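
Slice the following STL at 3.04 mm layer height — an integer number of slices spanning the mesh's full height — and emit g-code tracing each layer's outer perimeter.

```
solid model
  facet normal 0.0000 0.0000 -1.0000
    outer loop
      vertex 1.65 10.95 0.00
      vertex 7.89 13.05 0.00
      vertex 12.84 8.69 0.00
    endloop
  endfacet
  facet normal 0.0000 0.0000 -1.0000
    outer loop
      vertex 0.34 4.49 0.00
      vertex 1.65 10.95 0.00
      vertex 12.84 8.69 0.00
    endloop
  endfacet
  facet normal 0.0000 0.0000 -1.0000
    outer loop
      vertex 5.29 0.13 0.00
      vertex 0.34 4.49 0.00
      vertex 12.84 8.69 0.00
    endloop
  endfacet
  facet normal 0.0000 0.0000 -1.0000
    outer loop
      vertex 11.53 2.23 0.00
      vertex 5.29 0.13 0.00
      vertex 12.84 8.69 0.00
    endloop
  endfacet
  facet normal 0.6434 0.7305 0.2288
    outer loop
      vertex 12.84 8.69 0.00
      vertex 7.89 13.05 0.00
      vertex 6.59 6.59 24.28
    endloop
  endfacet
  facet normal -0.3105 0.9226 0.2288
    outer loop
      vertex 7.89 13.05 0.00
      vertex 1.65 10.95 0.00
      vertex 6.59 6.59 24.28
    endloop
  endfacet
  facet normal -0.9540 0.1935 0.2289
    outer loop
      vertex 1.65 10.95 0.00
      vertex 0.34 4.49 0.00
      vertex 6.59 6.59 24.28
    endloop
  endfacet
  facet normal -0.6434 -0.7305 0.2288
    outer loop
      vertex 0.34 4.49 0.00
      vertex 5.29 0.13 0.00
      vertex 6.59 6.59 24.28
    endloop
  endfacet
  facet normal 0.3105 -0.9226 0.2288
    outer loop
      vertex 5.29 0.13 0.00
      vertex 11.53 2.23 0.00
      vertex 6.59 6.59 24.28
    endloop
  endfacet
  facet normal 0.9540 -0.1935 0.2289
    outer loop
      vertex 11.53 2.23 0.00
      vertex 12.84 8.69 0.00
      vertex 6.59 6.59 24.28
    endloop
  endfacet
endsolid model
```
; perimeter-only toolpath
G21 ; units = mm
G90 ; absolute positioning
G28 ; home
; layer 1
G0 Z3.04
G0 X12.06 Y8.43
G1 X7.73 Y12.24
G1 X2.27 Y10.40
G1 X1.12 Y4.75
G1 X5.45 Y0.94
G1 X10.91 Y2.77
G1 X12.06 Y8.43
; layer 2
G0 Z6.07
G0 X11.28 Y8.16
G1 X7.56 Y11.44
G1 X2.88 Y9.86
G1 X1.90 Y5.02
G1 X5.62 Y1.74
G1 X10.29 Y3.32
G1 X11.28 Y8.16
; layer 3
G0 Z9.11
G0 X10.50 Y7.90
G1 X7.40 Y10.63
G1 X3.50 Y9.31
G1 X2.68 Y5.28
G1 X5.78 Y2.55
G1 X9.68 Y3.87
G1 X10.50 Y7.90
; layer 4
G0 Z12.14
G0 X9.71 Y7.64
G1 X7.24 Y9.82
G1 X4.12 Y8.77
G1 X3.46 Y5.54
G1 X5.94 Y3.36
G1 X9.06 Y4.41
G1 X9.71 Y7.64
; layer 5
G0 Z15.18
G0 X8.93 Y7.38
G1 X7.08 Y9.01
G1 X4.74 Y8.22
G1 X4.25 Y5.80
G1 X6.10 Y4.17
G1 X8.44 Y4.96
G1 X8.93 Y7.38
; layer 6
G0 Z18.21
G0 X8.15 Y7.12
G1 X6.92 Y8.21
G1 X5.35 Y7.68
G1 X5.03 Y6.06
G1 X6.26 Y4.97
G1 X7.82 Y5.50
G1 X8.15 Y7.12
; layer 7
G0 Z21.25
G0 X7.37 Y6.85
G1 X6.75 Y7.40
G1 X5.97 Y7.13
G1 X5.81 Y6.33
G1 X6.43 Y5.78
G1 X7.21 Y6.04
G1 X7.37 Y6.85
M2 ; end

The solid is a regular 6-sided pyramid, base circumscribed radius ≈ 6.59 mm, apex at z ≈ 24.3 mm. Slicing at Δz = 3.04 mm — 8 equal slices spanning the solid's height, so layer i sits at z = i·h/8 — gives 7 non-empty perimeters. Each is a 6-segment closed polygon; G0 lifts to the layer z and rapids to the start vertex, then G1 traces the edges. The cross-section shrinks linearly with z (the slice at the apex is degenerate and omitted).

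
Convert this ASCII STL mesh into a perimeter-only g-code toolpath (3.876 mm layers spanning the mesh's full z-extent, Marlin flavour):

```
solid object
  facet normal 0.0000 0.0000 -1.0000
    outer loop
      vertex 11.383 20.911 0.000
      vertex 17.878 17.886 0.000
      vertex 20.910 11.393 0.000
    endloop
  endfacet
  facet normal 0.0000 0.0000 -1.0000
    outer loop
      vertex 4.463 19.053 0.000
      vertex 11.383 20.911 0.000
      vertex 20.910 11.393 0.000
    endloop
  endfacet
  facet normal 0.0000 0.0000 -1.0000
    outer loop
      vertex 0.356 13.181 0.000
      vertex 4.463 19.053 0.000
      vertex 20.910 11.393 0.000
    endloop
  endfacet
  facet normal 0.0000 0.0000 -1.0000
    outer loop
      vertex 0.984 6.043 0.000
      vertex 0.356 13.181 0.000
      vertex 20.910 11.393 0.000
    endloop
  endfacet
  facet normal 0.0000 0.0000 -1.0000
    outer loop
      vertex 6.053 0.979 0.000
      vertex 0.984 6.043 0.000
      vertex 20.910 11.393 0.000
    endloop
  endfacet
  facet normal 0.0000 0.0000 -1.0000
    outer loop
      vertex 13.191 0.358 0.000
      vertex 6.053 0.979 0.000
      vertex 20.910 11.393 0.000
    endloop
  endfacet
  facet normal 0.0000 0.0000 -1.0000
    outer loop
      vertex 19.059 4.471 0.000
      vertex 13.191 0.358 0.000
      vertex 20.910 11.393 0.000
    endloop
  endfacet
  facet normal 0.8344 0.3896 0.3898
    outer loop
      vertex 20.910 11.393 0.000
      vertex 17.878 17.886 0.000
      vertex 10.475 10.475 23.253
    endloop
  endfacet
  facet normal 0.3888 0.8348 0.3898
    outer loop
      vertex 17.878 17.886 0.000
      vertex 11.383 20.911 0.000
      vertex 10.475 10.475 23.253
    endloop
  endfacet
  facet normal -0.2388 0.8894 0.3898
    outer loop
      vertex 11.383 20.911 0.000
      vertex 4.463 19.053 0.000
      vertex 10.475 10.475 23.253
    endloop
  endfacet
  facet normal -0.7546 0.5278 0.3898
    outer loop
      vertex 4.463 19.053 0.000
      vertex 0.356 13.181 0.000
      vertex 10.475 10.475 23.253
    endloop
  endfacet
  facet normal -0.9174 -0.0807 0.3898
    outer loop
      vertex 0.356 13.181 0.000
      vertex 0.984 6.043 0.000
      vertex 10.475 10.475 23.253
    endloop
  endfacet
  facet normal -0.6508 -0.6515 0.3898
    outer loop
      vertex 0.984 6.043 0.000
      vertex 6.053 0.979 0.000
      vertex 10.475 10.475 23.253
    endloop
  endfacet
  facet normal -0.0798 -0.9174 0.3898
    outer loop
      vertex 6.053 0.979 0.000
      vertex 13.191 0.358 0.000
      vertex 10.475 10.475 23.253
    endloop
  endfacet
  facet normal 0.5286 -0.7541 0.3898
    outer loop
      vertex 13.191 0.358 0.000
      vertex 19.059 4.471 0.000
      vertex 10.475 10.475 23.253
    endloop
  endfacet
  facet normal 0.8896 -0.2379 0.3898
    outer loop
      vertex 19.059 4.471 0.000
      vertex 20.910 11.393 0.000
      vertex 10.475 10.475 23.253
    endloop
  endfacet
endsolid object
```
; perimeter-only toolpath
G21 ; units = mm
G90 ; absolute positioning
G28 ; home
; layer 1
G0 Z3.876
G0 X19.171 Y11.240
G1 X16.644 Y16.651
G1 X11.232 Y19.172
G1 X5.465 Y17.623
G1 X2.043 Y12.730
G1 X2.566 Y6.782
G1 X6.790 Y2.562
G1 X12.738 Y2.044
G1 X17.628 Y5.472
G1 X19.171 Y11.240
; layer 2
G0 Z7.751
G0 X17.432 Y11.087
G1 X15.410 Y15.416
G1 X11.080 Y17.432
G1 X6.467 Y16.194
G1 X3.729 Y12.279
G1 X4.148 Y7.520
G1 X7.527 Y4.144
G1 X12.286 Y3.730
G1 X16.198 Y6.472
G1 X17.432 Y11.087
; layer 3
G0 Z11.627
G0 X15.692 Y10.934
G1 X14.177 Y14.180
G1 X10.929 Y15.693
G1 X7.469 Y14.764
G1 X5.415 Y11.828
G1 X5.729 Y8.259
G1 X8.264 Y5.727
G1 X11.833 Y5.417
G1 X14.767 Y7.473
G1 X15.692 Y10.934
; layer 4
G0 Z15.502
G0 X13.953 Y10.781
G1 X12.943 Y12.945
G1 X10.778 Y13.954
G1 X8.471 Y13.334
G1 X7.102 Y11.377
G1 X7.311 Y8.998
G1 X9.001 Y7.310
G1 X11.380 Y7.103
G1 X13.336 Y8.474
G1 X13.953 Y10.781
; layer 5
G0 Z19.378
G0 X12.214 Y10.628
G1 X11.709 Y11.710
G1 X10.626 Y12.214
G1 X9.473 Y11.905
G1 X8.788 Y10.926
G1 X8.893 Y9.736
G1 X9.738 Y8.892
G1 X10.928 Y8.789
G1 X11.906 Y9.474
G1 X12.214 Y10.628
M2 ; end

The solid is a regular 9-sided pyramid, base circumscribed radius ≈ 10.5 mm, apex at z ≈ 23.3 mm. Slicing at Δz = 3.876 mm — 6 equal slices spanning the solid's height, so layer i sits at z = i·h/6 — gives 5 non-empty perimeters. Each is a 9-segment closed polygon; G0 lifts to the layer z and rapids to the start vertex, then G1 traces the edges. The cross-section shrinks linearly with z (the slice at the apex is degenerate and omitted).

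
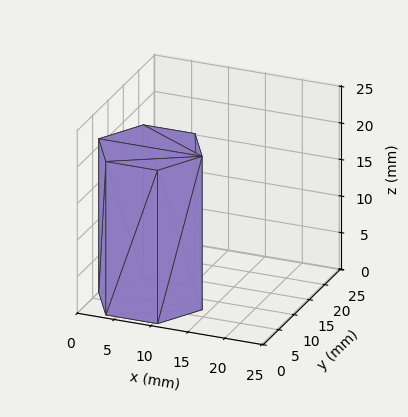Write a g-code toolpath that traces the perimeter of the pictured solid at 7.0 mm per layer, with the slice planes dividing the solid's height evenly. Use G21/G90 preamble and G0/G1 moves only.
Reading the render: the shape is a regular 6-sided prism (a cylinder approximated with 6 flat sides), circumscribed radius ≈ 7 mm, height ≈ 21 mm (dimensions read to the nearest mm from the axis ticks). For the g-code, the solid's height is divided into equal slices at the stated Δz and each level perimeter traced with G1 moves after a G0 lift.

; perimeter-only toolpath
G21 ; units = mm
G90 ; absolute positioning
G28 ; home
; layer 1
G0 Z7.0
G0 X14.0 Y7.0
G1 X10.5 Y13.1
G1 X3.5 Y13.1
G1 X0.0 Y7.0
G1 X3.5 Y0.9
G1 X10.5 Y0.9
G1 X14.0 Y7.0
; layer 2
G0 Z14.0
G0 X14.0 Y7.0
G1 X10.5 Y13.1
G1 X3.5 Y13.1
G1 X0.0 Y7.0
G1 X3.5 Y0.9
G1 X10.5 Y0.9
G1 X14.0 Y7.0
; layer 3
G0 Z21.0
G0 X14.0 Y7.0
G1 X10.5 Y13.1
G1 X3.5 Y13.1
G1 X0.0 Y7.0
G1 X3.5 Y0.9
G1 X10.5 Y0.9
G1 X14.0 Y7.0
M2 ; end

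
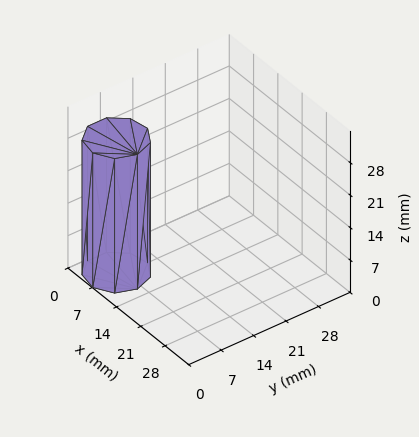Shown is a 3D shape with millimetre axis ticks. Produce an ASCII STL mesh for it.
Reading the render: the shape is a regular 9-sided prism (a cylinder approximated with 9 flat sides), circumscribed radius ≈ 6 mm, height ≈ 29 mm (dimensions read to the nearest mm from the axis ticks). For the STL, each face is triangulated and given an outward normal.

solid part
  facet normal 0.0000 0.0000 -1.0000
    outer loop
      vertex 7.04 11.91 0.00
      vertex 10.60 9.86 0.00
      vertex 12.00 6.00 0.00
    endloop
  endfacet
  facet normal 0.0000 0.0000 -1.0000
    outer loop
      vertex 3.00 11.20 0.00
      vertex 7.04 11.91 0.00
      vertex 12.00 6.00 0.00
    endloop
  endfacet
  facet normal 0.0000 0.0000 -1.0000
    outer loop
      vertex 0.36 8.05 0.00
      vertex 3.00 11.20 0.00
      vertex 12.00 6.00 0.00
    endloop
  endfacet
  facet normal 0.0000 0.0000 -1.0000
    outer loop
      vertex 0.36 3.95 0.00
      vertex 0.36 8.05 0.00
      vertex 12.00 6.00 0.00
    endloop
  endfacet
  facet normal 0.0000 0.0000 -1.0000
    outer loop
      vertex 3.00 0.80 0.00
      vertex 0.36 3.95 0.00
      vertex 12.00 6.00 0.00
    endloop
  endfacet
  facet normal 0.0000 0.0000 -1.0000
    outer loop
      vertex 7.04 0.09 0.00
      vertex 3.00 0.80 0.00
      vertex 12.00 6.00 0.00
    endloop
  endfacet
  facet normal 0.0000 0.0000 -1.0000
    outer loop
      vertex 10.60 2.14 0.00
      vertex 7.04 0.09 0.00
      vertex 12.00 6.00 0.00
    endloop
  endfacet
  facet normal 0.0000 0.0000 1.0000
    outer loop
      vertex 12.00 6.00 29.00
      vertex 10.60 9.86 29.00
      vertex 7.04 11.91 29.00
    endloop
  endfacet
  facet normal 0.0000 0.0000 1.0000
    outer loop
      vertex 12.00 6.00 29.00
      vertex 7.04 11.91 29.00
      vertex 3.00 11.20 29.00
    endloop
  endfacet
  facet normal 0.0000 0.0000 1.0000
    outer loop
      vertex 12.00 6.00 29.00
      vertex 3.00 11.20 29.00
      vertex 0.36 8.05 29.00
    endloop
  endfacet
  facet normal 0.0000 0.0000 1.0000
    outer loop
      vertex 12.00 6.00 29.00
      vertex 0.36 8.05 29.00
      vertex 0.36 3.95 29.00
    endloop
  endfacet
  facet normal 0.0000 0.0000 1.0000
    outer loop
      vertex 12.00 6.00 29.00
      vertex 0.36 3.95 29.00
      vertex 3.00 0.80 29.00
    endloop
  endfacet
  facet normal 0.0000 0.0000 1.0000
    outer loop
      vertex 12.00 6.00 29.00
      vertex 3.00 0.80 29.00
      vertex 7.04 0.09 29.00
    endloop
  endfacet
  facet normal 0.0000 0.0000 1.0000
    outer loop
      vertex 12.00 6.00 29.00
      vertex 7.04 0.09 29.00
      vertex 10.60 2.14 29.00
    endloop
  endfacet
  facet normal 0.9401 0.3410 0.0000
    outer loop
      vertex 12.00 6.00 0.00
      vertex 10.60 9.86 0.00
      vertex 10.60 9.86 29.00
    endloop
  endfacet
  facet normal 0.9401 0.3410 0.0000
    outer loop
      vertex 12.00 6.00 0.00
      vertex 10.60 9.86 29.00
      vertex 12.00 6.00 29.00
    endloop
  endfacet
  facet normal 0.4990 0.8666 0.0000
    outer loop
      vertex 10.60 9.86 0.00
      vertex 7.04 11.91 0.00
      vertex 7.04 11.91 29.00
    endloop
  endfacet
  facet normal 0.4990 0.8666 0.0000
    outer loop
      vertex 10.60 9.86 0.00
      vertex 7.04 11.91 29.00
      vertex 10.60 9.86 29.00
    endloop
  endfacet
  facet normal -0.1731 0.9849 0.0000
    outer loop
      vertex 7.04 11.91 0.00
      vertex 3.00 11.20 0.00
      vertex 3.00 11.20 29.00
    endloop
  endfacet
  facet normal -0.1731 0.9849 0.0000
    outer loop
      vertex 7.04 11.91 0.00
      vertex 3.00 11.20 29.00
      vertex 7.04 11.91 29.00
    endloop
  endfacet
  facet normal -0.7664 0.6423 0.0000
    outer loop
      vertex 3.00 11.20 0.00
      vertex 0.36 8.05 0.00
      vertex 0.36 8.05 29.00
    endloop
  endfacet
  facet normal -0.7664 0.6423 0.0000
    outer loop
      vertex 3.00 11.20 0.00
      vertex 0.36 8.05 29.00
      vertex 3.00 11.20 29.00
    endloop
  endfacet
  facet normal -1.0000 0.0000 0.0000
    outer loop
      vertex 0.36 8.05 0.00
      vertex 0.36 3.95 0.00
      vertex 0.36 3.95 29.00
    endloop
  endfacet
  facet normal -1.0000 0.0000 0.0000
    outer loop
      vertex 0.36 8.05 0.00
      vertex 0.36 3.95 29.00
      vertex 0.36 8.05 29.00
    endloop
  endfacet
  facet normal -0.7664 -0.6423 0.0000
    outer loop
      vertex 0.36 3.95 0.00
      vertex 3.00 0.80 0.00
      vertex 3.00 0.80 29.00
    endloop
  endfacet
  facet normal -0.7664 -0.6423 0.0000
    outer loop
      vertex 0.36 3.95 0.00
      vertex 3.00 0.80 29.00
      vertex 0.36 3.95 29.00
    endloop
  endfacet
  facet normal -0.1731 -0.9849 0.0000
    outer loop
      vertex 3.00 0.80 0.00
      vertex 7.04 0.09 0.00
      vertex 7.04 0.09 29.00
    endloop
  endfacet
  facet normal -0.1731 -0.9849 0.0000
    outer loop
      vertex 3.00 0.80 0.00
      vertex 7.04 0.09 29.00
      vertex 3.00 0.80 29.00
    endloop
  endfacet
  facet normal 0.4990 -0.8666 0.0000
    outer loop
      vertex 7.04 0.09 0.00
      vertex 10.60 2.14 0.00
      vertex 10.60 2.14 29.00
    endloop
  endfacet
  facet normal 0.4990 -0.8666 0.0000
    outer loop
      vertex 7.04 0.09 0.00
      vertex 10.60 2.14 29.00
      vertex 7.04 0.09 29.00
    endloop
  endfacet
  facet normal 0.9401 -0.3410 0.0000
    outer loop
      vertex 10.60 2.14 0.00
      vertex 12.00 6.00 0.00
      vertex 12.00 6.00 29.00
    endloop
  endfacet
  facet normal 0.9401 -0.3410 0.0000
    outer loop
      vertex 10.60 2.14 0.00
      vertex 12.00 6.00 29.00
      vertex 10.60 2.14 29.00
    endloop
  endfacet
endsolid part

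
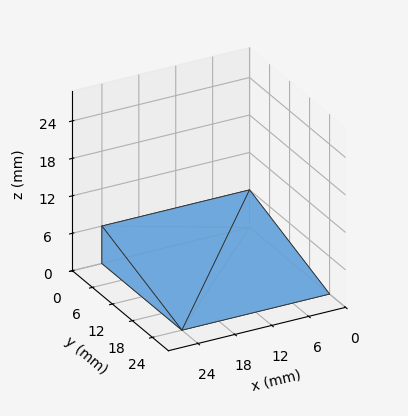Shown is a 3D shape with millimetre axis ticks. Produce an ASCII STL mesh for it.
Reading the render: the shape is a wedge (ramp): 24 × 24 mm base, rising to 6 mm along the y=0 edge and sloping linearly to z=0 at y=24 (dimensions read to the nearest mm from the axis ticks). For the STL, each face is triangulated and given an outward normal.

solid part
  facet normal 0.0000 0.0000 -1.0000
    outer loop
      vertex 24.00 24.00 0.00
      vertex 24.00 0.00 0.00
      vertex 0.00 0.00 0.00
    endloop
  endfacet
  facet normal 0.0000 0.0000 -1.0000
    outer loop
      vertex 0.00 24.00 0.00
      vertex 24.00 24.00 0.00
      vertex 0.00 0.00 0.00
    endloop
  endfacet
  facet normal 0.0000 -1.0000 0.0000
    outer loop
      vertex 0.00 0.00 0.00
      vertex 24.00 0.00 0.00
      vertex 24.00 0.00 6.00
    endloop
  endfacet
  facet normal 0.0000 -1.0000 0.0000
    outer loop
      vertex 0.00 0.00 0.00
      vertex 24.00 0.00 6.00
      vertex 0.00 0.00 6.00
    endloop
  endfacet
  facet normal 0.0000 0.2425 0.9701
    outer loop
      vertex 0.00 0.00 6.00
      vertex 24.00 0.00 6.00
      vertex 24.00 24.00 0.00
    endloop
  endfacet
  facet normal 0.0000 0.2425 0.9701
    outer loop
      vertex 0.00 0.00 6.00
      vertex 24.00 24.00 0.00
      vertex 0.00 24.00 0.00
    endloop
  endfacet
  facet normal -1.0000 0.0000 0.0000
    outer loop
      vertex 0.00 0.00 6.00
      vertex 0.00 24.00 0.00
      vertex 0.00 0.00 0.00
    endloop
  endfacet
  facet normal 1.0000 0.0000 0.0000
    outer loop
      vertex 24.00 0.00 0.00
      vertex 24.00 24.00 0.00
      vertex 24.00 0.00 6.00
    endloop
  endfacet
endsolid part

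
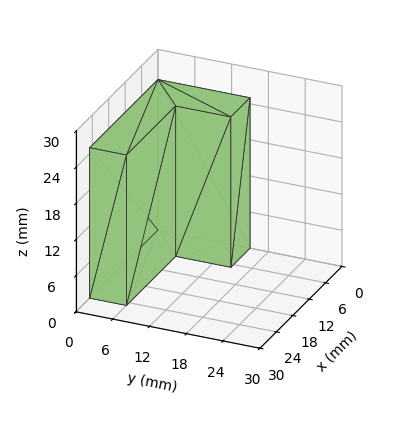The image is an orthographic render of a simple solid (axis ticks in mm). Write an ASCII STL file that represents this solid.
Reading the render: the shape is an L-shaped prism: outer 25 × 15 mm, arm thicknesses ≈ 6 mm (horizontal) and 7 mm (vertical), extruded 25 mm in z (dimensions read to the nearest mm from the axis ticks). For the STL, each face is triangulated and given an outward normal.

solid part
  facet normal 0.0000 0.0000 -1.0000
    outer loop
      vertex 25.00 6.00 0.00
      vertex 25.00 0.00 0.00
      vertex 0.00 0.00 0.00
    endloop
  endfacet
  facet normal 0.0000 0.0000 -1.0000
    outer loop
      vertex 7.00 6.00 0.00
      vertex 25.00 6.00 0.00
      vertex 0.00 0.00 0.00
    endloop
  endfacet
  facet normal 0.0000 0.0000 -1.0000
    outer loop
      vertex 7.00 15.00 0.00
      vertex 7.00 6.00 0.00
      vertex 0.00 0.00 0.00
    endloop
  endfacet
  facet normal 0.0000 0.0000 -1.0000
    outer loop
      vertex 0.00 15.00 0.00
      vertex 7.00 15.00 0.00
      vertex 0.00 0.00 0.00
    endloop
  endfacet
  facet normal 0.0000 0.0000 1.0000
    outer loop
      vertex 0.00 0.00 25.00
      vertex 25.00 0.00 25.00
      vertex 25.00 6.00 25.00
    endloop
  endfacet
  facet normal 0.0000 0.0000 1.0000
    outer loop
      vertex 0.00 0.00 25.00
      vertex 25.00 6.00 25.00
      vertex 7.00 6.00 25.00
    endloop
  endfacet
  facet normal 0.0000 0.0000 1.0000
    outer loop
      vertex 0.00 0.00 25.00
      vertex 7.00 6.00 25.00
      vertex 7.00 15.00 25.00
    endloop
  endfacet
  facet normal 0.0000 0.0000 1.0000
    outer loop
      vertex 0.00 0.00 25.00
      vertex 7.00 15.00 25.00
      vertex 0.00 15.00 25.00
    endloop
  endfacet
  facet normal 0.0000 -1.0000 0.0000
    outer loop
      vertex 0.00 0.00 0.00
      vertex 25.00 0.00 0.00
      vertex 25.00 0.00 25.00
    endloop
  endfacet
  facet normal 0.0000 -1.0000 0.0000
    outer loop
      vertex 0.00 0.00 0.00
      vertex 25.00 0.00 25.00
      vertex 0.00 0.00 25.00
    endloop
  endfacet
  facet normal 1.0000 0.0000 0.0000
    outer loop
      vertex 25.00 0.00 0.00
      vertex 25.00 6.00 0.00
      vertex 25.00 6.00 25.00
    endloop
  endfacet
  facet normal 1.0000 0.0000 0.0000
    outer loop
      vertex 25.00 0.00 0.00
      vertex 25.00 6.00 25.00
      vertex 25.00 0.00 25.00
    endloop
  endfacet
  facet normal 0.0000 1.0000 0.0000
    outer loop
      vertex 25.00 6.00 0.00
      vertex 7.00 6.00 0.00
      vertex 7.00 6.00 25.00
    endloop
  endfacet
  facet normal 0.0000 1.0000 0.0000
    outer loop
      vertex 25.00 6.00 0.00
      vertex 7.00 6.00 25.00
      vertex 25.00 6.00 25.00
    endloop
  endfacet
  facet normal 1.0000 0.0000 0.0000
    outer loop
      vertex 7.00 6.00 0.00
      vertex 7.00 15.00 0.00
      vertex 7.00 15.00 25.00
    endloop
  endfacet
  facet normal 1.0000 0.0000 0.0000
    outer loop
      vertex 7.00 6.00 0.00
      vertex 7.00 15.00 25.00
      vertex 7.00 6.00 25.00
    endloop
  endfacet
  facet normal 0.0000 1.0000 0.0000
    outer loop
      vertex 7.00 15.00 0.00
      vertex 0.00 15.00 0.00
      vertex 0.00 15.00 25.00
    endloop
  endfacet
  facet normal 0.0000 1.0000 0.0000
    outer loop
      vertex 7.00 15.00 0.00
      vertex 0.00 15.00 25.00
      vertex 7.00 15.00 25.00
    endloop
  endfacet
  facet normal -1.0000 0.0000 0.0000
    outer loop
      vertex 0.00 15.00 0.00
      vertex 0.00 0.00 0.00
      vertex 0.00 0.00 25.00
    endloop
  endfacet
  facet normal -1.0000 0.0000 0.0000
    outer loop
      vertex 0.00 15.00 0.00
      vertex 0.00 0.00 25.00
      vertex 0.00 15.00 25.00
    endloop
  endfacet
endsolid part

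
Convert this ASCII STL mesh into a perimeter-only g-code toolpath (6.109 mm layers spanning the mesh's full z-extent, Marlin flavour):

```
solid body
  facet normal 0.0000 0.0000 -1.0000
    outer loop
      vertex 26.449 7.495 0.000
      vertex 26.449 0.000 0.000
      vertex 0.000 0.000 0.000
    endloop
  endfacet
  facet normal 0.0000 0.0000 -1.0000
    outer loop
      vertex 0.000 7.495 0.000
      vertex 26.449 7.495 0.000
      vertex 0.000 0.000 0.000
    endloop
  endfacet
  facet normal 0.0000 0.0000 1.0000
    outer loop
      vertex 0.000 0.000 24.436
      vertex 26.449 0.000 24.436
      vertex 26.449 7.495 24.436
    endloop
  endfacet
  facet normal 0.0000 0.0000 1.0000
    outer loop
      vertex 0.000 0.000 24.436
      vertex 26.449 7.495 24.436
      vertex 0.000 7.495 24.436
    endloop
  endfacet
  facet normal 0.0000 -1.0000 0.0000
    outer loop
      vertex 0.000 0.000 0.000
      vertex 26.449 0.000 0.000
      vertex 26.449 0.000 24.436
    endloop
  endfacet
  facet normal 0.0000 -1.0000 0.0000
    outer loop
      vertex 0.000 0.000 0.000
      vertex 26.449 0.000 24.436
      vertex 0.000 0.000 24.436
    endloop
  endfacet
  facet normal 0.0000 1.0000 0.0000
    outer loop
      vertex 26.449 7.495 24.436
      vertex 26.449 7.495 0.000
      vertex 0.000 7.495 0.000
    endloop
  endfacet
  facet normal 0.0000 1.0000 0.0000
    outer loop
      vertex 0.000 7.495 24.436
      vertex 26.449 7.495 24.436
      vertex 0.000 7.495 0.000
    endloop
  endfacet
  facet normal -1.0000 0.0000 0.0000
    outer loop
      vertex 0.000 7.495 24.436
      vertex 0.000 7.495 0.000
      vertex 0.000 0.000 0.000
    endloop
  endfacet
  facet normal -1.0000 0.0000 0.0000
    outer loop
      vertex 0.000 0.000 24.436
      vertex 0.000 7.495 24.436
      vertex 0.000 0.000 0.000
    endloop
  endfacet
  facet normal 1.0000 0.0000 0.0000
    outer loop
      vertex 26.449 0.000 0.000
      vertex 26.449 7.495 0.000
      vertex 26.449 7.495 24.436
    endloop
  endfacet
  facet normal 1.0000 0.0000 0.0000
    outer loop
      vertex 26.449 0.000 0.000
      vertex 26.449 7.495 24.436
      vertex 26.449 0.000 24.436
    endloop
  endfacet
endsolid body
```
; perimeter-only toolpath
G21 ; units = mm
G90 ; absolute positioning
G28 ; home
; layer 1
G0 Z6.109
G0 X0.000 Y0.000
G1 X26.449 Y0.000
G1 X26.449 Y7.495
G1 X0.000 Y7.495
G1 X0.000 Y0.000
; layer 2
G0 Z12.218
G0 X0.000 Y0.000
G1 X26.449 Y0.000
G1 X26.449 Y7.495
G1 X0.000 Y7.495
G1 X0.000 Y0.000
; layer 3
G0 Z18.327
G0 X0.000 Y0.000
G1 X26.449 Y0.000
G1 X26.449 Y7.495
G1 X0.000 Y7.495
G1 X0.000 Y0.000
; layer 4
G0 Z24.436
G0 X0.000 Y0.000
G1 X26.449 Y0.000
G1 X26.449 Y7.495
G1 X0.000 Y7.495
G1 X0.000 Y0.000
M2 ; end

The solid is a rectangular box, roughly 26.4 × 7.5 mm footprint and 24.4 mm tall. Slicing at Δz = 6.109 mm — 4 equal slices spanning the solid's height, so layer i sits at z = i·h/4 — gives 4 non-empty perimeters. Each is a 4-segment closed polygon; G0 lifts to the layer z and rapids to the start vertex, then G1 traces the edges.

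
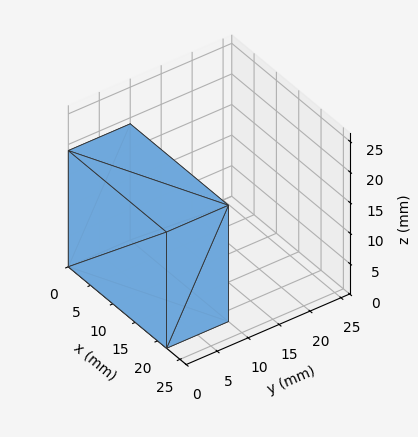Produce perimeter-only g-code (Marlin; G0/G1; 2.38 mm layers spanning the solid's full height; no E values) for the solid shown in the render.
Reading the render: the shape is a rectangular box, roughly 22 × 10 mm footprint and 19 mm tall (dimensions read to the nearest mm from the axis ticks). For the g-code, the solid's height is divided into equal slices at the stated Δz and each level perimeter traced with G1 moves after a G0 lift.

; perimeter-only toolpath
G21 ; units = mm
G90 ; absolute positioning
G28 ; home
; layer 1
G0 Z2.38
G0 X0.00 Y0.00
G1 X22.00 Y0.00
G1 X22.00 Y10.00
G1 X0.00 Y10.00
G1 X0.00 Y0.00
; layer 2
G0 Z4.75
G0 X0.00 Y0.00
G1 X22.00 Y0.00
G1 X22.00 Y10.00
G1 X0.00 Y10.00
G1 X0.00 Y0.00
; layer 3
G0 Z7.12
G0 X0.00 Y0.00
G1 X22.00 Y0.00
G1 X22.00 Y10.00
G1 X0.00 Y10.00
G1 X0.00 Y0.00
; layer 4
G0 Z9.50
G0 X0.00 Y0.00
G1 X22.00 Y0.00
G1 X22.00 Y10.00
G1 X0.00 Y10.00
G1 X0.00 Y0.00
; layer 5
G0 Z11.88
G0 X0.00 Y0.00
G1 X22.00 Y0.00
G1 X22.00 Y10.00
G1 X0.00 Y10.00
G1 X0.00 Y0.00
; layer 6
G0 Z14.25
G0 X0.00 Y0.00
G1 X22.00 Y0.00
G1 X22.00 Y10.00
G1 X0.00 Y10.00
G1 X0.00 Y0.00
; layer 7
G0 Z16.62
G0 X0.00 Y0.00
G1 X22.00 Y0.00
G1 X22.00 Y10.00
G1 X0.00 Y10.00
G1 X0.00 Y0.00
; layer 8
G0 Z19.00
G0 X0.00 Y0.00
G1 X22.00 Y0.00
G1 X22.00 Y10.00
G1 X0.00 Y10.00
G1 X0.00 Y0.00
M2 ; end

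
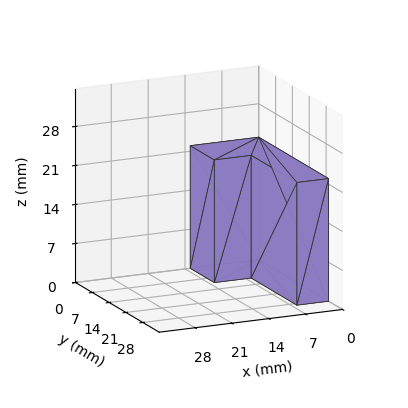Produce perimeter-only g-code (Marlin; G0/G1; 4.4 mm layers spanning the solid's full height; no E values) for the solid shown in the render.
Reading the render: the shape is an L-shaped prism: outer 13 × 29 mm, arm thicknesses ≈ 10 mm (horizontal) and 6 mm (vertical), extruded 22 mm in z (dimensions read to the nearest mm from the axis ticks). For the g-code, the solid's height is divided into equal slices at the stated Δz and each level perimeter traced with G1 moves after a G0 lift.

; perimeter-only toolpath
G21 ; units = mm
G90 ; absolute positioning
G28 ; home
; layer 1
G0 Z4.4
G0 X0.0 Y0.0
G1 X13.0 Y0.0
G1 X13.0 Y10.0
G1 X6.0 Y10.0
G1 X6.0 Y29.0
G1 X0.0 Y29.0
G1 X0.0 Y0.0
; layer 2
G0 Z8.8
G0 X0.0 Y0.0
G1 X13.0 Y0.0
G1 X13.0 Y10.0
G1 X6.0 Y10.0
G1 X6.0 Y29.0
G1 X0.0 Y29.0
G1 X0.0 Y0.0
; layer 3
G0 Z13.2
G0 X0.0 Y0.0
G1 X13.0 Y0.0
G1 X13.0 Y10.0
G1 X6.0 Y10.0
G1 X6.0 Y29.0
G1 X0.0 Y29.0
G1 X0.0 Y0.0
; layer 4
G0 Z17.6
G0 X0.0 Y0.0
G1 X13.0 Y0.0
G1 X13.0 Y10.0
G1 X6.0 Y10.0
G1 X6.0 Y29.0
G1 X0.0 Y29.0
G1 X0.0 Y0.0
; layer 5
G0 Z22.0
G0 X0.0 Y0.0
G1 X13.0 Y0.0
G1 X13.0 Y10.0
G1 X6.0 Y10.0
G1 X6.0 Y29.0
G1 X0.0 Y29.0
G1 X0.0 Y0.0
M2 ; end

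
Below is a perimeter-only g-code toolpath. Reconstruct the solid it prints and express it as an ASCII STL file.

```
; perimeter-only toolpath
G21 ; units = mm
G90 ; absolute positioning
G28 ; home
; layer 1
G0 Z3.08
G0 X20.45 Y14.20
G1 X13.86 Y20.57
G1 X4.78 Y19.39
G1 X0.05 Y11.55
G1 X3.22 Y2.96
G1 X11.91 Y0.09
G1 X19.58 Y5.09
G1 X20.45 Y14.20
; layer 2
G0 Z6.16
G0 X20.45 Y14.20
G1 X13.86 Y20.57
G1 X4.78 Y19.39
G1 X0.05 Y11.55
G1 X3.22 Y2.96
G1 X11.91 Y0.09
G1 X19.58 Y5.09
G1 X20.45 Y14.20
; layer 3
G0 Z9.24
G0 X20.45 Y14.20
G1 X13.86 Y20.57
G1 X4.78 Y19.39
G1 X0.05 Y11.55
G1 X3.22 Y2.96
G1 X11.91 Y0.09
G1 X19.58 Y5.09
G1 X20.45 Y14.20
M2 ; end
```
solid part
  facet normal 0.0000 0.0000 -1.0000
    outer loop
      vertex 4.78 19.39 0.00
      vertex 13.86 20.57 0.00
      vertex 20.45 14.20 0.00
    endloop
  endfacet
  facet normal 0.0000 0.0000 -1.0000
    outer loop
      vertex 0.05 11.55 0.00
      vertex 4.78 19.39 0.00
      vertex 20.45 14.20 0.00
    endloop
  endfacet
  facet normal 0.0000 0.0000 -1.0000
    outer loop
      vertex 3.22 2.96 0.00
      vertex 0.05 11.55 0.00
      vertex 20.45 14.20 0.00
    endloop
  endfacet
  facet normal 0.0000 0.0000 -1.0000
    outer loop
      vertex 11.91 0.09 0.00
      vertex 3.22 2.96 0.00
      vertex 20.45 14.20 0.00
    endloop
  endfacet
  facet normal 0.0000 0.0000 -1.0000
    outer loop
      vertex 19.58 5.09 0.00
      vertex 11.91 0.09 0.00
      vertex 20.45 14.20 0.00
    endloop
  endfacet
  facet normal 0.0000 0.0000 1.0000
    outer loop
      vertex 20.45 14.20 9.24
      vertex 13.86 20.57 9.24
      vertex 4.78 19.39 9.24
    endloop
  endfacet
  facet normal 0.0000 0.0000 1.0000
    outer loop
      vertex 20.45 14.20 9.24
      vertex 4.78 19.39 9.24
      vertex 0.05 11.55 9.24
    endloop
  endfacet
  facet normal 0.0000 0.0000 1.0000
    outer loop
      vertex 20.45 14.20 9.24
      vertex 0.05 11.55 9.24
      vertex 3.22 2.96 9.24
    endloop
  endfacet
  facet normal 0.0000 0.0000 1.0000
    outer loop
      vertex 20.45 14.20 9.24
      vertex 3.22 2.96 9.24
      vertex 11.91 0.09 9.24
    endloop
  endfacet
  facet normal 0.0000 0.0000 1.0000
    outer loop
      vertex 20.45 14.20 9.24
      vertex 11.91 0.09 9.24
      vertex 19.58 5.09 9.24
    endloop
  endfacet
  facet normal 0.6950 0.7190 0.0000
    outer loop
      vertex 20.45 14.20 0.00
      vertex 13.86 20.57 0.00
      vertex 13.86 20.57 9.24
    endloop
  endfacet
  facet normal 0.6950 0.7190 0.0000
    outer loop
      vertex 20.45 14.20 0.00
      vertex 13.86 20.57 9.24
      vertex 20.45 14.20 9.24
    endloop
  endfacet
  facet normal -0.1289 0.9917 0.0000
    outer loop
      vertex 13.86 20.57 0.00
      vertex 4.78 19.39 0.00
      vertex 4.78 19.39 9.24
    endloop
  endfacet
  facet normal -0.1289 0.9917 0.0000
    outer loop
      vertex 13.86 20.57 0.00
      vertex 4.78 19.39 9.24
      vertex 13.86 20.57 9.24
    endloop
  endfacet
  facet normal -0.8562 0.5166 0.0000
    outer loop
      vertex 4.78 19.39 0.00
      vertex 0.05 11.55 0.00
      vertex 0.05 11.55 9.24
    endloop
  endfacet
  facet normal -0.8562 0.5166 0.0000
    outer loop
      vertex 4.78 19.39 0.00
      vertex 0.05 11.55 9.24
      vertex 4.78 19.39 9.24
    endloop
  endfacet
  facet normal -0.9382 -0.3462 0.0000
    outer loop
      vertex 0.05 11.55 0.00
      vertex 3.22 2.96 0.00
      vertex 3.22 2.96 9.24
    endloop
  endfacet
  facet normal -0.9382 -0.3462 0.0000
    outer loop
      vertex 0.05 11.55 0.00
      vertex 3.22 2.96 9.24
      vertex 0.05 11.55 9.24
    endloop
  endfacet
  facet normal -0.3136 -0.9496 0.0000
    outer loop
      vertex 3.22 2.96 0.00
      vertex 11.91 0.09 0.00
      vertex 11.91 0.09 9.24
    endloop
  endfacet
  facet normal -0.3136 -0.9496 0.0000
    outer loop
      vertex 3.22 2.96 0.00
      vertex 11.91 0.09 9.24
      vertex 3.22 2.96 9.24
    endloop
  endfacet
  facet normal 0.5461 -0.8377 0.0000
    outer loop
      vertex 11.91 0.09 0.00
      vertex 19.58 5.09 0.00
      vertex 19.58 5.09 9.24
    endloop
  endfacet
  facet normal 0.5461 -0.8377 0.0000
    outer loop
      vertex 11.91 0.09 0.00
      vertex 19.58 5.09 9.24
      vertex 11.91 0.09 9.24
    endloop
  endfacet
  facet normal 0.9955 -0.0951 0.0000
    outer loop
      vertex 19.58 5.09 0.00
      vertex 20.45 14.20 0.00
      vertex 20.45 14.20 9.24
    endloop
  endfacet
  facet normal 0.9955 -0.0951 0.0000
    outer loop
      vertex 19.58 5.09 0.00
      vertex 20.45 14.20 9.24
      vertex 19.58 5.09 9.24
    endloop
  endfacet
endsolid part

The G0 Z moves step by Δz≈3.08 mm. Every layer's G1 loop is the same polygon, so the solid is a straight extrusion of it from z=0 to z≈9.24. Closing with flat bottom and top caps and triangulating gives 24 facets — a regular 7-sided prism (a cylinder approximated with 7 flat sides), circumscribed radius ≈ 10.6 mm, height ≈ 9.24 mm.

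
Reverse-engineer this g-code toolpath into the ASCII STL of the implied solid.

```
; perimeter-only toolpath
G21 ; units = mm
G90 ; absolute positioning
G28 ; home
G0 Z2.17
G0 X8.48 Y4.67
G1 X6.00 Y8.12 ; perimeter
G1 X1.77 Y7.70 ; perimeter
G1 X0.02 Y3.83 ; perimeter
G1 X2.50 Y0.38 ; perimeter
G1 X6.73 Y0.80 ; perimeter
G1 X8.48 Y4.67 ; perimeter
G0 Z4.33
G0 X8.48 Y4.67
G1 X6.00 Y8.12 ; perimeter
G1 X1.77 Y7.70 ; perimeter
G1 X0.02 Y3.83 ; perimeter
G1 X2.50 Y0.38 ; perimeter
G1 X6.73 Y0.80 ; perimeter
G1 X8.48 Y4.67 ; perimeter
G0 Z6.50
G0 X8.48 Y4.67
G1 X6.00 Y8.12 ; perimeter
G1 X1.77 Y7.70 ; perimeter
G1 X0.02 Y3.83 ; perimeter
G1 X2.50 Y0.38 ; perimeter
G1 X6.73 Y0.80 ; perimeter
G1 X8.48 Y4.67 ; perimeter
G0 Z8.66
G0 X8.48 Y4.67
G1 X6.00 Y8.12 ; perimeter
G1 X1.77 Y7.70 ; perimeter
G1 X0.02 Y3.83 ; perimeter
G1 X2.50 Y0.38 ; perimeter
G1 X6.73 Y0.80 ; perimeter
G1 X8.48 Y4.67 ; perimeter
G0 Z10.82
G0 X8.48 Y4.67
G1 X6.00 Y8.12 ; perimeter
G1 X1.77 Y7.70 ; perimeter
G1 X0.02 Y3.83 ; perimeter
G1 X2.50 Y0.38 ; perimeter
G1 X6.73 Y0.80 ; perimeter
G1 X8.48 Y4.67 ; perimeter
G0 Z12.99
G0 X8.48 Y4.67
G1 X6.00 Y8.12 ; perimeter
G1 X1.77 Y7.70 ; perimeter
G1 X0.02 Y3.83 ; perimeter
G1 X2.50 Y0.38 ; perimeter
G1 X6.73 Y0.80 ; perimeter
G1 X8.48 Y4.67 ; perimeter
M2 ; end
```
solid part
  facet normal 0.0000 0.0000 -1.0000
    outer loop
      vertex 1.77 7.70 0.00
      vertex 6.00 8.12 0.00
      vertex 8.48 4.67 0.00
    endloop
  endfacet
  facet normal 0.0000 0.0000 -1.0000
    outer loop
      vertex 0.02 3.83 0.00
      vertex 1.77 7.70 0.00
      vertex 8.48 4.67 0.00
    endloop
  endfacet
  facet normal 0.0000 0.0000 -1.0000
    outer loop
      vertex 2.50 0.38 0.00
      vertex 0.02 3.83 0.00
      vertex 8.48 4.67 0.00
    endloop
  endfacet
  facet normal 0.0000 0.0000 -1.0000
    outer loop
      vertex 6.73 0.80 0.00
      vertex 2.50 0.38 0.00
      vertex 8.48 4.67 0.00
    endloop
  endfacet
  facet normal 0.0000 0.0000 1.0000
    outer loop
      vertex 8.48 4.67 12.99
      vertex 6.00 8.12 12.99
      vertex 1.77 7.70 12.99
    endloop
  endfacet
  facet normal 0.0000 0.0000 1.0000
    outer loop
      vertex 8.48 4.67 12.99
      vertex 1.77 7.70 12.99
      vertex 0.02 3.83 12.99
    endloop
  endfacet
  facet normal 0.0000 0.0000 1.0000
    outer loop
      vertex 8.48 4.67 12.99
      vertex 0.02 3.83 12.99
      vertex 2.50 0.38 12.99
    endloop
  endfacet
  facet normal 0.0000 0.0000 1.0000
    outer loop
      vertex 8.48 4.67 12.99
      vertex 2.50 0.38 12.99
      vertex 6.73 0.80 12.99
    endloop
  endfacet
  facet normal 0.8120 0.5837 0.0000
    outer loop
      vertex 8.48 4.67 0.00
      vertex 6.00 8.12 0.00
      vertex 6.00 8.12 12.99
    endloop
  endfacet
  facet normal 0.8120 0.5837 0.0000
    outer loop
      vertex 8.48 4.67 0.00
      vertex 6.00 8.12 12.99
      vertex 8.48 4.67 12.99
    endloop
  endfacet
  facet normal -0.0988 0.9951 0.0000
    outer loop
      vertex 6.00 8.12 0.00
      vertex 1.77 7.70 0.00
      vertex 1.77 7.70 12.99
    endloop
  endfacet
  facet normal -0.0988 0.9951 0.0000
    outer loop
      vertex 6.00 8.12 0.00
      vertex 1.77 7.70 12.99
      vertex 6.00 8.12 12.99
    endloop
  endfacet
  facet normal -0.9112 0.4120 0.0000
    outer loop
      vertex 1.77 7.70 0.00
      vertex 0.02 3.83 0.00
      vertex 0.02 3.83 12.99
    endloop
  endfacet
  facet normal -0.9112 0.4120 0.0000
    outer loop
      vertex 1.77 7.70 0.00
      vertex 0.02 3.83 12.99
      vertex 1.77 7.70 12.99
    endloop
  endfacet
  facet normal -0.8120 -0.5837 0.0000
    outer loop
      vertex 0.02 3.83 0.00
      vertex 2.50 0.38 0.00
      vertex 2.50 0.38 12.99
    endloop
  endfacet
  facet normal -0.8120 -0.5837 0.0000
    outer loop
      vertex 0.02 3.83 0.00
      vertex 2.50 0.38 12.99
      vertex 0.02 3.83 12.99
    endloop
  endfacet
  facet normal 0.0988 -0.9951 0.0000
    outer loop
      vertex 2.50 0.38 0.00
      vertex 6.73 0.80 0.00
      vertex 6.73 0.80 12.99
    endloop
  endfacet
  facet normal 0.0988 -0.9951 0.0000
    outer loop
      vertex 2.50 0.38 0.00
      vertex 6.73 0.80 12.99
      vertex 2.50 0.38 12.99
    endloop
  endfacet
  facet normal 0.9112 -0.4120 0.0000
    outer loop
      vertex 6.73 0.80 0.00
      vertex 8.48 4.67 0.00
      vertex 8.48 4.67 12.99
    endloop
  endfacet
  facet normal 0.9112 -0.4120 0.0000
    outer loop
      vertex 6.73 0.80 0.00
      vertex 8.48 4.67 12.99
      vertex 6.73 0.80 12.99
    endloop
  endfacet
endsolid part

The G0 Z moves step by Δz≈2.17 mm. Every layer's G1 loop is the same polygon, so the solid is a straight extrusion of it from z=0 to z≈13. Closing with flat bottom and top caps and triangulating gives 20 facets — a regular 6-sided prism (a cylinder approximated with 6 flat sides), circumscribed radius ≈ 4.25 mm, height ≈ 13 mm.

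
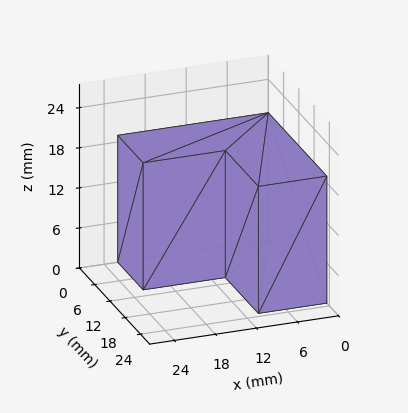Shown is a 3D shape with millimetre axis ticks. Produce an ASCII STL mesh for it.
Reading the render: the shape is an L-shaped prism: outer 22 × 23 mm, arm thicknesses ≈ 10 mm (horizontal) and 10 mm (vertical), extruded 19 mm in z (dimensions read to the nearest mm from the axis ticks). For the STL, each face is triangulated and given an outward normal.

solid part
  facet normal 0.0000 0.0000 -1.0000
    outer loop
      vertex 22.00 10.00 0.00
      vertex 22.00 0.00 0.00
      vertex 0.00 0.00 0.00
    endloop
  endfacet
  facet normal 0.0000 0.0000 -1.0000
    outer loop
      vertex 10.00 10.00 0.00
      vertex 22.00 10.00 0.00
      vertex 0.00 0.00 0.00
    endloop
  endfacet
  facet normal 0.0000 0.0000 -1.0000
    outer loop
      vertex 10.00 23.00 0.00
      vertex 10.00 10.00 0.00
      vertex 0.00 0.00 0.00
    endloop
  endfacet
  facet normal 0.0000 0.0000 -1.0000
    outer loop
      vertex 0.00 23.00 0.00
      vertex 10.00 23.00 0.00
      vertex 0.00 0.00 0.00
    endloop
  endfacet
  facet normal 0.0000 0.0000 1.0000
    outer loop
      vertex 0.00 0.00 19.00
      vertex 22.00 0.00 19.00
      vertex 22.00 10.00 19.00
    endloop
  endfacet
  facet normal 0.0000 0.0000 1.0000
    outer loop
      vertex 0.00 0.00 19.00
      vertex 22.00 10.00 19.00
      vertex 10.00 10.00 19.00
    endloop
  endfacet
  facet normal 0.0000 0.0000 1.0000
    outer loop
      vertex 0.00 0.00 19.00
      vertex 10.00 10.00 19.00
      vertex 10.00 23.00 19.00
    endloop
  endfacet
  facet normal 0.0000 0.0000 1.0000
    outer loop
      vertex 0.00 0.00 19.00
      vertex 10.00 23.00 19.00
      vertex 0.00 23.00 19.00
    endloop
  endfacet
  facet normal 0.0000 -1.0000 0.0000
    outer loop
      vertex 0.00 0.00 0.00
      vertex 22.00 0.00 0.00
      vertex 22.00 0.00 19.00
    endloop
  endfacet
  facet normal 0.0000 -1.0000 0.0000
    outer loop
      vertex 0.00 0.00 0.00
      vertex 22.00 0.00 19.00
      vertex 0.00 0.00 19.00
    endloop
  endfacet
  facet normal 1.0000 0.0000 0.0000
    outer loop
      vertex 22.00 0.00 0.00
      vertex 22.00 10.00 0.00
      vertex 22.00 10.00 19.00
    endloop
  endfacet
  facet normal 1.0000 0.0000 0.0000
    outer loop
      vertex 22.00 0.00 0.00
      vertex 22.00 10.00 19.00
      vertex 22.00 0.00 19.00
    endloop
  endfacet
  facet normal 0.0000 1.0000 0.0000
    outer loop
      vertex 22.00 10.00 0.00
      vertex 10.00 10.00 0.00
      vertex 10.00 10.00 19.00
    endloop
  endfacet
  facet normal 0.0000 1.0000 0.0000
    outer loop
      vertex 22.00 10.00 0.00
      vertex 10.00 10.00 19.00
      vertex 22.00 10.00 19.00
    endloop
  endfacet
  facet normal 1.0000 0.0000 0.0000
    outer loop
      vertex 10.00 10.00 0.00
      vertex 10.00 23.00 0.00
      vertex 10.00 23.00 19.00
    endloop
  endfacet
  facet normal 1.0000 0.0000 0.0000
    outer loop
      vertex 10.00 10.00 0.00
      vertex 10.00 23.00 19.00
      vertex 10.00 10.00 19.00
    endloop
  endfacet
  facet normal 0.0000 1.0000 0.0000
    outer loop
      vertex 10.00 23.00 0.00
      vertex 0.00 23.00 0.00
      vertex 0.00 23.00 19.00
    endloop
  endfacet
  facet normal 0.0000 1.0000 0.0000
    outer loop
      vertex 10.00 23.00 0.00
      vertex 0.00 23.00 19.00
      vertex 10.00 23.00 19.00
    endloop
  endfacet
  facet normal -1.0000 0.0000 0.0000
    outer loop
      vertex 0.00 23.00 0.00
      vertex 0.00 0.00 0.00
      vertex 0.00 0.00 19.00
    endloop
  endfacet
  facet normal -1.0000 0.0000 0.0000
    outer loop
      vertex 0.00 23.00 0.00
      vertex 0.00 0.00 19.00
      vertex 0.00 23.00 19.00
    endloop
  endfacet
endsolid part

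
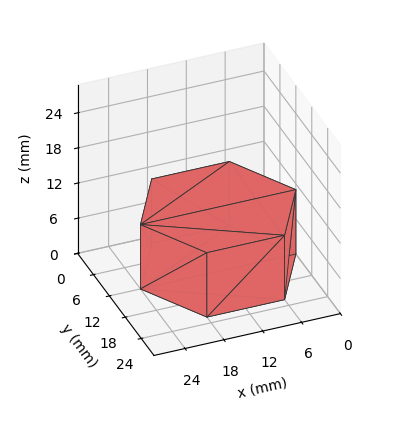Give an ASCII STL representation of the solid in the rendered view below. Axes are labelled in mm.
Reading the render: the shape is a regular 6-sided prism (a cylinder approximated with 6 flat sides), circumscribed radius ≈ 12 mm, height ≈ 11 mm (dimensions read to the nearest mm from the axis ticks). For the STL, each face is triangulated and given an outward normal.

solid part
  facet normal 0.0000 0.0000 -1.0000
    outer loop
      vertex 6.0 22.4 0.0
      vertex 18.0 22.4 0.0
      vertex 24.0 12.0 0.0
    endloop
  endfacet
  facet normal 0.0000 0.0000 -1.0000
    outer loop
      vertex 0.0 12.0 0.0
      vertex 6.0 22.4 0.0
      vertex 24.0 12.0 0.0
    endloop
  endfacet
  facet normal 0.0000 0.0000 -1.0000
    outer loop
      vertex 6.0 1.6 0.0
      vertex 0.0 12.0 0.0
      vertex 24.0 12.0 0.0
    endloop
  endfacet
  facet normal 0.0000 0.0000 -1.0000
    outer loop
      vertex 18.0 1.6 0.0
      vertex 6.0 1.6 0.0
      vertex 24.0 12.0 0.0
    endloop
  endfacet
  facet normal 0.0000 0.0000 1.0000
    outer loop
      vertex 24.0 12.0 11.0
      vertex 18.0 22.4 11.0
      vertex 6.0 22.4 11.0
    endloop
  endfacet
  facet normal 0.0000 0.0000 1.0000
    outer loop
      vertex 24.0 12.0 11.0
      vertex 6.0 22.4 11.0
      vertex 0.0 12.0 11.0
    endloop
  endfacet
  facet normal 0.0000 0.0000 1.0000
    outer loop
      vertex 24.0 12.0 11.0
      vertex 0.0 12.0 11.0
      vertex 6.0 1.6 11.0
    endloop
  endfacet
  facet normal 0.0000 0.0000 1.0000
    outer loop
      vertex 24.0 12.0 11.0
      vertex 6.0 1.6 11.0
      vertex 18.0 1.6 11.0
    endloop
  endfacet
  facet normal 0.8662 0.4997 0.0000
    outer loop
      vertex 24.0 12.0 0.0
      vertex 18.0 22.4 0.0
      vertex 18.0 22.4 11.0
    endloop
  endfacet
  facet normal 0.8662 0.4997 0.0000
    outer loop
      vertex 24.0 12.0 0.0
      vertex 18.0 22.4 11.0
      vertex 24.0 12.0 11.0
    endloop
  endfacet
  facet normal 0.0000 1.0000 0.0000
    outer loop
      vertex 18.0 22.4 0.0
      vertex 6.0 22.4 0.0
      vertex 6.0 22.4 11.0
    endloop
  endfacet
  facet normal 0.0000 1.0000 0.0000
    outer loop
      vertex 18.0 22.4 0.0
      vertex 6.0 22.4 11.0
      vertex 18.0 22.4 11.0
    endloop
  endfacet
  facet normal -0.8662 0.4997 0.0000
    outer loop
      vertex 6.0 22.4 0.0
      vertex 0.0 12.0 0.0
      vertex 0.0 12.0 11.0
    endloop
  endfacet
  facet normal -0.8662 0.4997 0.0000
    outer loop
      vertex 6.0 22.4 0.0
      vertex 0.0 12.0 11.0
      vertex 6.0 22.4 11.0
    endloop
  endfacet
  facet normal -0.8662 -0.4997 0.0000
    outer loop
      vertex 0.0 12.0 0.0
      vertex 6.0 1.6 0.0
      vertex 6.0 1.6 11.0
    endloop
  endfacet
  facet normal -0.8662 -0.4997 0.0000
    outer loop
      vertex 0.0 12.0 0.0
      vertex 6.0 1.6 11.0
      vertex 0.0 12.0 11.0
    endloop
  endfacet
  facet normal 0.0000 -1.0000 0.0000
    outer loop
      vertex 6.0 1.6 0.0
      vertex 18.0 1.6 0.0
      vertex 18.0 1.6 11.0
    endloop
  endfacet
  facet normal 0.0000 -1.0000 0.0000
    outer loop
      vertex 6.0 1.6 0.0
      vertex 18.0 1.6 11.0
      vertex 6.0 1.6 11.0
    endloop
  endfacet
  facet normal 0.8662 -0.4997 0.0000
    outer loop
      vertex 18.0 1.6 0.0
      vertex 24.0 12.0 0.0
      vertex 24.0 12.0 11.0
    endloop
  endfacet
  facet normal 0.8662 -0.4997 0.0000
    outer loop
      vertex 18.0 1.6 0.0
      vertex 24.0 12.0 11.0
      vertex 18.0 1.6 11.0
    endloop
  endfacet
endsolid part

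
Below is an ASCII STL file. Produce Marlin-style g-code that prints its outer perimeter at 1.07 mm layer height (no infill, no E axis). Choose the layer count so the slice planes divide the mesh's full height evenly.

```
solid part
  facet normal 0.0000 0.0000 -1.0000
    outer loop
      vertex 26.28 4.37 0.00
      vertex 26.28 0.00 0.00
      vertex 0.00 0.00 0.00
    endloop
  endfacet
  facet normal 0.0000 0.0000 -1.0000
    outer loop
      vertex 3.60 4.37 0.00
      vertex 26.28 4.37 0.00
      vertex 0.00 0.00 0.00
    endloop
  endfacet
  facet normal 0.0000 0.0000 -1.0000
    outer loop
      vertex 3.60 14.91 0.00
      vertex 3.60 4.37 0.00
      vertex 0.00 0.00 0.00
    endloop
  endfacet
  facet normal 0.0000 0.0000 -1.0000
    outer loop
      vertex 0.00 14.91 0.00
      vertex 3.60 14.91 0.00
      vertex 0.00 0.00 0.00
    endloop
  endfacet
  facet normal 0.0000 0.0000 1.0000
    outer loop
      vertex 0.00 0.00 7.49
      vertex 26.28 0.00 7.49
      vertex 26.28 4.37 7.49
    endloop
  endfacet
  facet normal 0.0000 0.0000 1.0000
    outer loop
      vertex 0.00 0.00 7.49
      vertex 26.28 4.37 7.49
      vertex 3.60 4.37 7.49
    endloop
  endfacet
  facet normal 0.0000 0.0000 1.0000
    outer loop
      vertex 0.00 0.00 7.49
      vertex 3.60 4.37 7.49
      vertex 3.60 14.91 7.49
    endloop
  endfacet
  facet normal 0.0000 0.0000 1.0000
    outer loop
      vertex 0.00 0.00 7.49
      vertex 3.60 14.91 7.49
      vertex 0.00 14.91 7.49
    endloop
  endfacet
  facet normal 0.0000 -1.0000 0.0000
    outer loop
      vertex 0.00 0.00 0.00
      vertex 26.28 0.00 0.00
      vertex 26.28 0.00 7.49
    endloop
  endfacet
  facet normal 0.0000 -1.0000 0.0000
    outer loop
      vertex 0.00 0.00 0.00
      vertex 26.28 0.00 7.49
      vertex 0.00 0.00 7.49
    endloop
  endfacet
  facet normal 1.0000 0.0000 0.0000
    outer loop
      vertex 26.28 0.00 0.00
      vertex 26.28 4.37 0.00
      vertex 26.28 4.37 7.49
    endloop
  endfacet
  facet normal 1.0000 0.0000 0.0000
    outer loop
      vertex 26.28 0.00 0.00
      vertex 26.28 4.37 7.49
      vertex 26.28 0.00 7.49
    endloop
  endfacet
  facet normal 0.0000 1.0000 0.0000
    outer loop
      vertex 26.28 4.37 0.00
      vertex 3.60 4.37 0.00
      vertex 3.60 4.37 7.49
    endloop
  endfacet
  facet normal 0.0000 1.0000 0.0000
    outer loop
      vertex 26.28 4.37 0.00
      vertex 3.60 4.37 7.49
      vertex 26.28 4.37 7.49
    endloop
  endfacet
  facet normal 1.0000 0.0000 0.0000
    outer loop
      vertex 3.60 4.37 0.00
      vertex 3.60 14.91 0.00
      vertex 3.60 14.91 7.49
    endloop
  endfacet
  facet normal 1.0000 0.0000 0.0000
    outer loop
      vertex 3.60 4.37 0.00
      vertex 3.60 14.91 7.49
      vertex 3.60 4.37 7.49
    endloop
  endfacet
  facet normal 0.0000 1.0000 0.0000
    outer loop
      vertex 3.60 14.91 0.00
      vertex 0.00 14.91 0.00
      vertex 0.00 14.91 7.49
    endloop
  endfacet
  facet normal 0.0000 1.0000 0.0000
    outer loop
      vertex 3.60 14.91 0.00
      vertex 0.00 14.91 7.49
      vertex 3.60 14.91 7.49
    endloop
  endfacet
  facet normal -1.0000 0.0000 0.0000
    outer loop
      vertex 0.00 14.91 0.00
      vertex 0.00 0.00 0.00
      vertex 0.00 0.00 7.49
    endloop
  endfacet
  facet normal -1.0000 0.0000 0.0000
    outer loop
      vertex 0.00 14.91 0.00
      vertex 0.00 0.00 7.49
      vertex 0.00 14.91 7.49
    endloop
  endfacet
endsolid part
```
; perimeter-only toolpath
G21 ; units = mm
G90 ; absolute positioning
G28 ; home
; layer 1
G0 Z1.07
G0 X0.00 Y0.00
G1 X26.28 Y0.00
G1 X26.28 Y4.37
G1 X3.60 Y4.37
G1 X3.60 Y14.91
G1 X0.00 Y14.91
G1 X0.00 Y0.00
; layer 2
G0 Z2.14
G0 X0.00 Y0.00
G1 X26.28 Y0.00
G1 X26.28 Y4.37
G1 X3.60 Y4.37
G1 X3.60 Y14.91
G1 X0.00 Y14.91
G1 X0.00 Y0.00
; layer 3
G0 Z3.21
G0 X0.00 Y0.00
G1 X26.28 Y0.00
G1 X26.28 Y4.37
G1 X3.60 Y4.37
G1 X3.60 Y14.91
G1 X0.00 Y14.91
G1 X0.00 Y0.00
; layer 4
G0 Z4.28
G0 X0.00 Y0.00
G1 X26.28 Y0.00
G1 X26.28 Y4.37
G1 X3.60 Y4.37
G1 X3.60 Y14.91
G1 X0.00 Y14.91
G1 X0.00 Y0.00
; layer 5
G0 Z5.35
G0 X0.00 Y0.00
G1 X26.28 Y0.00
G1 X26.28 Y4.37
G1 X3.60 Y4.37
G1 X3.60 Y14.91
G1 X0.00 Y14.91
G1 X0.00 Y0.00
; layer 6
G0 Z6.42
G0 X0.00 Y0.00
G1 X26.28 Y0.00
G1 X26.28 Y4.37
G1 X3.60 Y4.37
G1 X3.60 Y14.91
G1 X0.00 Y14.91
G1 X0.00 Y0.00
; layer 7
G0 Z7.49
G0 X0.00 Y0.00
G1 X26.28 Y0.00
G1 X26.28 Y4.37
G1 X3.60 Y4.37
G1 X3.60 Y14.91
G1 X0.00 Y14.91
G1 X0.00 Y0.00
M2 ; end

The solid is an L-shaped prism: outer 26.3 × 14.9 mm, arm thicknesses ≈ 4.37 mm (horizontal) and 3.6 mm (vertical), extruded 7.49 mm in z. Slicing at Δz = 1.07 mm — 7 equal slices spanning the solid's height, so layer i sits at z = i·h/7 — gives 7 non-empty perimeters. Each is a 6-segment closed polygon; G0 lifts to the layer z and rapids to the start vertex, then G1 traces the edges.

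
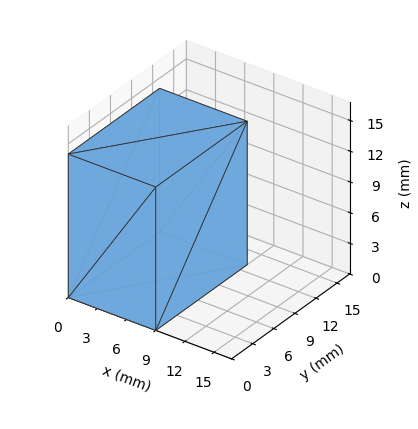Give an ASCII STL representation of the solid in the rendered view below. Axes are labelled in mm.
Reading the render: the shape is a rectangular box, roughly 9 × 13 mm footprint and 14 mm tall (dimensions read to the nearest mm from the axis ticks). For the STL, each face is triangulated and given an outward normal.

solid part
  facet normal 0.0000 0.0000 -1.0000
    outer loop
      vertex 9.000 13.000 0.000
      vertex 9.000 0.000 0.000
      vertex 0.000 0.000 0.000
    endloop
  endfacet
  facet normal 0.0000 0.0000 -1.0000
    outer loop
      vertex 0.000 13.000 0.000
      vertex 9.000 13.000 0.000
      vertex 0.000 0.000 0.000
    endloop
  endfacet
  facet normal 0.0000 0.0000 1.0000
    outer loop
      vertex 0.000 0.000 14.000
      vertex 9.000 0.000 14.000
      vertex 9.000 13.000 14.000
    endloop
  endfacet
  facet normal 0.0000 0.0000 1.0000
    outer loop
      vertex 0.000 0.000 14.000
      vertex 9.000 13.000 14.000
      vertex 0.000 13.000 14.000
    endloop
  endfacet
  facet normal 0.0000 -1.0000 0.0000
    outer loop
      vertex 0.000 0.000 0.000
      vertex 9.000 0.000 0.000
      vertex 9.000 0.000 14.000
    endloop
  endfacet
  facet normal 0.0000 -1.0000 0.0000
    outer loop
      vertex 0.000 0.000 0.000
      vertex 9.000 0.000 14.000
      vertex 0.000 0.000 14.000
    endloop
  endfacet
  facet normal 0.0000 1.0000 0.0000
    outer loop
      vertex 9.000 13.000 14.000
      vertex 9.000 13.000 0.000
      vertex 0.000 13.000 0.000
    endloop
  endfacet
  facet normal 0.0000 1.0000 0.0000
    outer loop
      vertex 0.000 13.000 14.000
      vertex 9.000 13.000 14.000
      vertex 0.000 13.000 0.000
    endloop
  endfacet
  facet normal -1.0000 0.0000 0.0000
    outer loop
      vertex 0.000 13.000 14.000
      vertex 0.000 13.000 0.000
      vertex 0.000 0.000 0.000
    endloop
  endfacet
  facet normal -1.0000 0.0000 0.0000
    outer loop
      vertex 0.000 0.000 14.000
      vertex 0.000 13.000 14.000
      vertex 0.000 0.000 0.000
    endloop
  endfacet
  facet normal 1.0000 0.0000 0.0000
    outer loop
      vertex 9.000 0.000 0.000
      vertex 9.000 13.000 0.000
      vertex 9.000 13.000 14.000
    endloop
  endfacet
  facet normal 1.0000 0.0000 0.0000
    outer loop
      vertex 9.000 0.000 0.000
      vertex 9.000 13.000 14.000
      vertex 9.000 0.000 14.000
    endloop
  endfacet
endsolid part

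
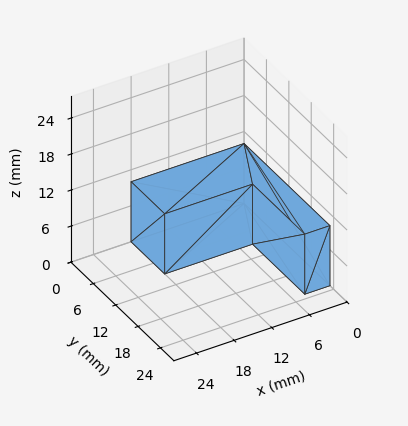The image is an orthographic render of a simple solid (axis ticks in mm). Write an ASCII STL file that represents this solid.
Reading the render: the shape is an L-shaped prism: outer 18 × 23 mm, arm thicknesses ≈ 9 mm (horizontal) and 4 mm (vertical), extruded 10 mm in z (dimensions read to the nearest mm from the axis ticks). For the STL, each face is triangulated and given an outward normal.

solid part
  facet normal 0.0000 0.0000 -1.0000
    outer loop
      vertex 18.000 9.000 0.000
      vertex 18.000 0.000 0.000
      vertex 0.000 0.000 0.000
    endloop
  endfacet
  facet normal 0.0000 0.0000 -1.0000
    outer loop
      vertex 4.000 9.000 0.000
      vertex 18.000 9.000 0.000
      vertex 0.000 0.000 0.000
    endloop
  endfacet
  facet normal 0.0000 0.0000 -1.0000
    outer loop
      vertex 4.000 23.000 0.000
      vertex 4.000 9.000 0.000
      vertex 0.000 0.000 0.000
    endloop
  endfacet
  facet normal 0.0000 0.0000 -1.0000
    outer loop
      vertex 0.000 23.000 0.000
      vertex 4.000 23.000 0.000
      vertex 0.000 0.000 0.000
    endloop
  endfacet
  facet normal 0.0000 0.0000 1.0000
    outer loop
      vertex 0.000 0.000 10.000
      vertex 18.000 0.000 10.000
      vertex 18.000 9.000 10.000
    endloop
  endfacet
  facet normal 0.0000 0.0000 1.0000
    outer loop
      vertex 0.000 0.000 10.000
      vertex 18.000 9.000 10.000
      vertex 4.000 9.000 10.000
    endloop
  endfacet
  facet normal 0.0000 0.0000 1.0000
    outer loop
      vertex 0.000 0.000 10.000
      vertex 4.000 9.000 10.000
      vertex 4.000 23.000 10.000
    endloop
  endfacet
  facet normal 0.0000 0.0000 1.0000
    outer loop
      vertex 0.000 0.000 10.000
      vertex 4.000 23.000 10.000
      vertex 0.000 23.000 10.000
    endloop
  endfacet
  facet normal 0.0000 -1.0000 0.0000
    outer loop
      vertex 0.000 0.000 0.000
      vertex 18.000 0.000 0.000
      vertex 18.000 0.000 10.000
    endloop
  endfacet
  facet normal 0.0000 -1.0000 0.0000
    outer loop
      vertex 0.000 0.000 0.000
      vertex 18.000 0.000 10.000
      vertex 0.000 0.000 10.000
    endloop
  endfacet
  facet normal 1.0000 0.0000 0.0000
    outer loop
      vertex 18.000 0.000 0.000
      vertex 18.000 9.000 0.000
      vertex 18.000 9.000 10.000
    endloop
  endfacet
  facet normal 1.0000 0.0000 0.0000
    outer loop
      vertex 18.000 0.000 0.000
      vertex 18.000 9.000 10.000
      vertex 18.000 0.000 10.000
    endloop
  endfacet
  facet normal 0.0000 1.0000 0.0000
    outer loop
      vertex 18.000 9.000 0.000
      vertex 4.000 9.000 0.000
      vertex 4.000 9.000 10.000
    endloop
  endfacet
  facet normal 0.0000 1.0000 0.0000
    outer loop
      vertex 18.000 9.000 0.000
      vertex 4.000 9.000 10.000
      vertex 18.000 9.000 10.000
    endloop
  endfacet
  facet normal 1.0000 0.0000 0.0000
    outer loop
      vertex 4.000 9.000 0.000
      vertex 4.000 23.000 0.000
      vertex 4.000 23.000 10.000
    endloop
  endfacet
  facet normal 1.0000 0.0000 0.0000
    outer loop
      vertex 4.000 9.000 0.000
      vertex 4.000 23.000 10.000
      vertex 4.000 9.000 10.000
    endloop
  endfacet
  facet normal 0.0000 1.0000 0.0000
    outer loop
      vertex 4.000 23.000 0.000
      vertex 0.000 23.000 0.000
      vertex 0.000 23.000 10.000
    endloop
  endfacet
  facet normal 0.0000 1.0000 0.0000
    outer loop
      vertex 4.000 23.000 0.000
      vertex 0.000 23.000 10.000
      vertex 4.000 23.000 10.000
    endloop
  endfacet
  facet normal -1.0000 0.0000 0.0000
    outer loop
      vertex 0.000 23.000 0.000
      vertex 0.000 0.000 0.000
      vertex 0.000 0.000 10.000
    endloop
  endfacet
  facet normal -1.0000 0.0000 0.0000
    outer loop
      vertex 0.000 23.000 0.000
      vertex 0.000 0.000 10.000
      vertex 0.000 23.000 10.000
    endloop
  endfacet
endsolid part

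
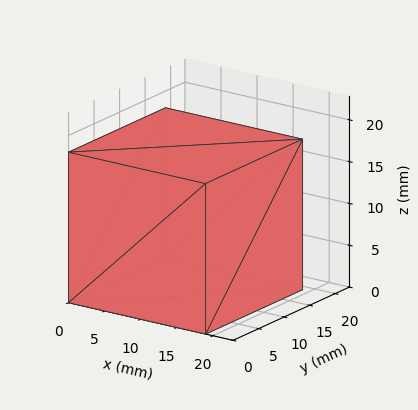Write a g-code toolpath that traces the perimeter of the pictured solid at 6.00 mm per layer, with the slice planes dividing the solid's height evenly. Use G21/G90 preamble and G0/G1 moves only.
Reading the render: the shape is a rectangular box, roughly 19 × 19 mm footprint and 18 mm tall (dimensions read to the nearest mm from the axis ticks). For the g-code, the solid's height is divided into equal slices at the stated Δz and each level perimeter traced with G1 moves after a G0 lift.

; perimeter-only toolpath
G21 ; units = mm
G90 ; absolute positioning
G28 ; home
; layer 1
G0 Z6.00
G0 X0.00 Y0.00
G1 X19.00 Y0.00
G1 X19.00 Y19.00
G1 X0.00 Y19.00
G1 X0.00 Y0.00
; layer 2
G0 Z12.00
G0 X0.00 Y0.00
G1 X19.00 Y0.00
G1 X19.00 Y19.00
G1 X0.00 Y19.00
G1 X0.00 Y0.00
; layer 3
G0 Z18.00
G0 X0.00 Y0.00
G1 X19.00 Y0.00
G1 X19.00 Y19.00
G1 X0.00 Y19.00
G1 X0.00 Y0.00
M2 ; end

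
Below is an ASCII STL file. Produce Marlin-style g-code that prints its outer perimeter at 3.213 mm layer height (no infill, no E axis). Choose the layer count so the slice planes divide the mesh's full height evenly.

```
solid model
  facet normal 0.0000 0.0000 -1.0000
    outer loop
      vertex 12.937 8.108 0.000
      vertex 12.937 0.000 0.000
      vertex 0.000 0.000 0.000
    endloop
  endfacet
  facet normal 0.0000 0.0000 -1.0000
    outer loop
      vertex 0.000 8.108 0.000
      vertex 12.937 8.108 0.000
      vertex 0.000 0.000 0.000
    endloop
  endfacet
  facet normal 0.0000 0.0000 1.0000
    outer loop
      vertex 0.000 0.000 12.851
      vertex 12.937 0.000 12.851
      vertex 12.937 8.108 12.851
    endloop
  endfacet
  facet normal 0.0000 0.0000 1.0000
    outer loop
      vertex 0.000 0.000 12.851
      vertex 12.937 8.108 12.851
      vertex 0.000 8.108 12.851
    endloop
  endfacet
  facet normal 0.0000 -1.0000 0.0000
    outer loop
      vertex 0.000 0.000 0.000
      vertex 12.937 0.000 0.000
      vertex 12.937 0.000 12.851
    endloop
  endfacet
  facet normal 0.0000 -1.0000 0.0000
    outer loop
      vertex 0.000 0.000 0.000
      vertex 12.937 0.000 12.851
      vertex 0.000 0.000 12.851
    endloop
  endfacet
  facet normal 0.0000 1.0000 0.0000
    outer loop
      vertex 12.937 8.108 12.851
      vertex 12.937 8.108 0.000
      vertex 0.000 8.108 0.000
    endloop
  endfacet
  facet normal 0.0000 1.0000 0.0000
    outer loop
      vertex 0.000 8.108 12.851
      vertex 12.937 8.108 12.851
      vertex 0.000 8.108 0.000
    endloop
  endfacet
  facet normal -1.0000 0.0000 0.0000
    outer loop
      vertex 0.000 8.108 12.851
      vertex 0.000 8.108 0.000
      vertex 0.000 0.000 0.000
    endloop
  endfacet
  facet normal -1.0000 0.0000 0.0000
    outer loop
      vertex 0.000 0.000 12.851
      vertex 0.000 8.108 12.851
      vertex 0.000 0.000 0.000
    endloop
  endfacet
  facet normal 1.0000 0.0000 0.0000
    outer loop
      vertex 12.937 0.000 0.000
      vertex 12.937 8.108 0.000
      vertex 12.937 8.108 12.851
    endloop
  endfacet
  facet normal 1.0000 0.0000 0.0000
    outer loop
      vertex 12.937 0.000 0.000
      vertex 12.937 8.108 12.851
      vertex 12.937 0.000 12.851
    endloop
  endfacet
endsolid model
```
; perimeter-only toolpath
G21 ; units = mm
G90 ; absolute positioning
G28 ; home
; layer 1
G0 Z3.213
G0 X0.000 Y0.000
G1 X12.937 Y0.000
G1 X12.937 Y8.108
G1 X0.000 Y8.108
G1 X0.000 Y0.000
; layer 2
G0 Z6.426
G0 X0.000 Y0.000
G1 X12.937 Y0.000
G1 X12.937 Y8.108
G1 X0.000 Y8.108
G1 X0.000 Y0.000
; layer 3
G0 Z9.638
G0 X0.000 Y0.000
G1 X12.937 Y0.000
G1 X12.937 Y8.108
G1 X0.000 Y8.108
G1 X0.000 Y0.000
; layer 4
G0 Z12.851
G0 X0.000 Y0.000
G1 X12.937 Y0.000
G1 X12.937 Y8.108
G1 X0.000 Y8.108
G1 X0.000 Y0.000
M2 ; end

The solid is a rectangular box, roughly 12.9 × 8.11 mm footprint and 12.9 mm tall. Slicing at Δz = 3.213 mm — 4 equal slices spanning the solid's height, so layer i sits at z = i·h/4 — gives 4 non-empty perimeters. Each is a 4-segment closed polygon; G0 lifts to the layer z and rapids to the start vertex, then G1 traces the edges.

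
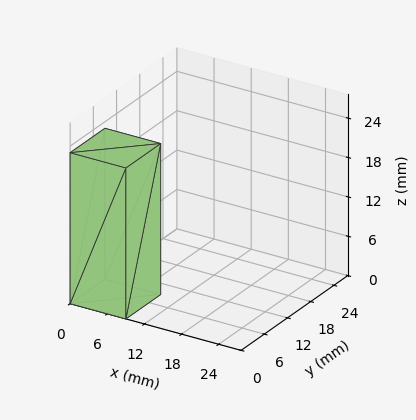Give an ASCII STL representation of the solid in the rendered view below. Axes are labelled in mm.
Reading the render: the shape is a rectangular box, roughly 9 × 9 mm footprint and 23 mm tall (dimensions read to the nearest mm from the axis ticks). For the STL, each face is triangulated and given an outward normal.

solid part
  facet normal 0.0000 0.0000 -1.0000
    outer loop
      vertex 9.0 9.0 0.0
      vertex 9.0 0.0 0.0
      vertex 0.0 0.0 0.0
    endloop
  endfacet
  facet normal 0.0000 0.0000 -1.0000
    outer loop
      vertex 0.0 9.0 0.0
      vertex 9.0 9.0 0.0
      vertex 0.0 0.0 0.0
    endloop
  endfacet
  facet normal 0.0000 0.0000 1.0000
    outer loop
      vertex 0.0 0.0 23.0
      vertex 9.0 0.0 23.0
      vertex 9.0 9.0 23.0
    endloop
  endfacet
  facet normal 0.0000 0.0000 1.0000
    outer loop
      vertex 0.0 0.0 23.0
      vertex 9.0 9.0 23.0
      vertex 0.0 9.0 23.0
    endloop
  endfacet
  facet normal 0.0000 -1.0000 0.0000
    outer loop
      vertex 0.0 0.0 0.0
      vertex 9.0 0.0 0.0
      vertex 9.0 0.0 23.0
    endloop
  endfacet
  facet normal 0.0000 -1.0000 0.0000
    outer loop
      vertex 0.0 0.0 0.0
      vertex 9.0 0.0 23.0
      vertex 0.0 0.0 23.0
    endloop
  endfacet
  facet normal 0.0000 1.0000 0.0000
    outer loop
      vertex 9.0 9.0 23.0
      vertex 9.0 9.0 0.0
      vertex 0.0 9.0 0.0
    endloop
  endfacet
  facet normal 0.0000 1.0000 0.0000
    outer loop
      vertex 0.0 9.0 23.0
      vertex 9.0 9.0 23.0
      vertex 0.0 9.0 0.0
    endloop
  endfacet
  facet normal -1.0000 0.0000 0.0000
    outer loop
      vertex 0.0 9.0 23.0
      vertex 0.0 9.0 0.0
      vertex 0.0 0.0 0.0
    endloop
  endfacet
  facet normal -1.0000 0.0000 0.0000
    outer loop
      vertex 0.0 0.0 23.0
      vertex 0.0 9.0 23.0
      vertex 0.0 0.0 0.0
    endloop
  endfacet
  facet normal 1.0000 0.0000 0.0000
    outer loop
      vertex 9.0 0.0 0.0
      vertex 9.0 9.0 0.0
      vertex 9.0 9.0 23.0
    endloop
  endfacet
  facet normal 1.0000 0.0000 0.0000
    outer loop
      vertex 9.0 0.0 0.0
      vertex 9.0 9.0 23.0
      vertex 9.0 0.0 23.0
    endloop
  endfacet
endsolid part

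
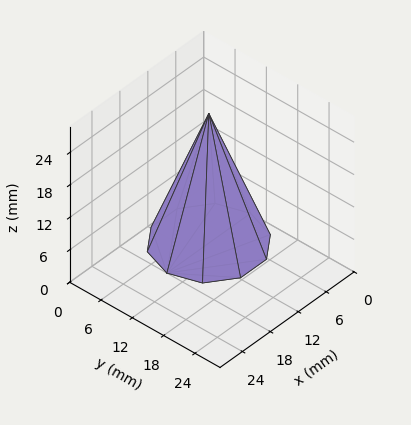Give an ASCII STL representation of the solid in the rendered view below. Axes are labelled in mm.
Reading the render: the shape is a regular 10-sided pyramid, base circumscribed radius ≈ 9 mm, apex at z ≈ 24 mm (dimensions read to the nearest mm from the axis ticks). For the STL, each face is triangulated and given an outward normal.

solid part
  facet normal 0.0000 0.0000 -1.0000
    outer loop
      vertex 11.781 17.560 0.000
      vertex 16.281 14.290 0.000
      vertex 18.000 9.000 0.000
    endloop
  endfacet
  facet normal 0.0000 0.0000 -1.0000
    outer loop
      vertex 6.219 17.560 0.000
      vertex 11.781 17.560 0.000
      vertex 18.000 9.000 0.000
    endloop
  endfacet
  facet normal 0.0000 0.0000 -1.0000
    outer loop
      vertex 1.719 14.290 0.000
      vertex 6.219 17.560 0.000
      vertex 18.000 9.000 0.000
    endloop
  endfacet
  facet normal 0.0000 0.0000 -1.0000
    outer loop
      vertex 0.000 9.000 0.000
      vertex 1.719 14.290 0.000
      vertex 18.000 9.000 0.000
    endloop
  endfacet
  facet normal 0.0000 0.0000 -1.0000
    outer loop
      vertex 1.719 3.710 0.000
      vertex 0.000 9.000 0.000
      vertex 18.000 9.000 0.000
    endloop
  endfacet
  facet normal 0.0000 0.0000 -1.0000
    outer loop
      vertex 6.219 0.440 0.000
      vertex 1.719 3.710 0.000
      vertex 18.000 9.000 0.000
    endloop
  endfacet
  facet normal 0.0000 0.0000 -1.0000
    outer loop
      vertex 11.781 0.440 0.000
      vertex 6.219 0.440 0.000
      vertex 18.000 9.000 0.000
    endloop
  endfacet
  facet normal 0.0000 0.0000 -1.0000
    outer loop
      vertex 16.281 3.710 0.000
      vertex 11.781 0.440 0.000
      vertex 18.000 9.000 0.000
    endloop
  endfacet
  facet normal 0.8958 0.2911 0.3359
    outer loop
      vertex 18.000 9.000 0.000
      vertex 16.281 14.290 0.000
      vertex 9.000 9.000 24.000
    endloop
  endfacet
  facet normal 0.5537 0.7620 0.3359
    outer loop
      vertex 16.281 14.290 0.000
      vertex 11.781 17.560 0.000
      vertex 9.000 9.000 24.000
    endloop
  endfacet
  facet normal 0.0000 0.9419 0.3359
    outer loop
      vertex 11.781 17.560 0.000
      vertex 6.219 17.560 0.000
      vertex 9.000 9.000 24.000
    endloop
  endfacet
  facet normal -0.5537 0.7620 0.3359
    outer loop
      vertex 6.219 17.560 0.000
      vertex 1.719 14.290 0.000
      vertex 9.000 9.000 24.000
    endloop
  endfacet
  facet normal -0.8958 0.2911 0.3359
    outer loop
      vertex 1.719 14.290 0.000
      vertex 0.000 9.000 0.000
      vertex 9.000 9.000 24.000
    endloop
  endfacet
  facet normal -0.8958 -0.2911 0.3359
    outer loop
      vertex 0.000 9.000 0.000
      vertex 1.719 3.710 0.000
      vertex 9.000 9.000 24.000
    endloop
  endfacet
  facet normal -0.5537 -0.7620 0.3359
    outer loop
      vertex 1.719 3.710 0.000
      vertex 6.219 0.440 0.000
      vertex 9.000 9.000 24.000
    endloop
  endfacet
  facet normal 0.0000 -0.9419 0.3359
    outer loop
      vertex 6.219 0.440 0.000
      vertex 11.781 0.440 0.000
      vertex 9.000 9.000 24.000
    endloop
  endfacet
  facet normal 0.5537 -0.7620 0.3359
    outer loop
      vertex 11.781 0.440 0.000
      vertex 16.281 3.710 0.000
      vertex 9.000 9.000 24.000
    endloop
  endfacet
  facet normal 0.8958 -0.2911 0.3359
    outer loop
      vertex 16.281 3.710 0.000
      vertex 18.000 9.000 0.000
      vertex 9.000 9.000 24.000
    endloop
  endfacet
endsolid part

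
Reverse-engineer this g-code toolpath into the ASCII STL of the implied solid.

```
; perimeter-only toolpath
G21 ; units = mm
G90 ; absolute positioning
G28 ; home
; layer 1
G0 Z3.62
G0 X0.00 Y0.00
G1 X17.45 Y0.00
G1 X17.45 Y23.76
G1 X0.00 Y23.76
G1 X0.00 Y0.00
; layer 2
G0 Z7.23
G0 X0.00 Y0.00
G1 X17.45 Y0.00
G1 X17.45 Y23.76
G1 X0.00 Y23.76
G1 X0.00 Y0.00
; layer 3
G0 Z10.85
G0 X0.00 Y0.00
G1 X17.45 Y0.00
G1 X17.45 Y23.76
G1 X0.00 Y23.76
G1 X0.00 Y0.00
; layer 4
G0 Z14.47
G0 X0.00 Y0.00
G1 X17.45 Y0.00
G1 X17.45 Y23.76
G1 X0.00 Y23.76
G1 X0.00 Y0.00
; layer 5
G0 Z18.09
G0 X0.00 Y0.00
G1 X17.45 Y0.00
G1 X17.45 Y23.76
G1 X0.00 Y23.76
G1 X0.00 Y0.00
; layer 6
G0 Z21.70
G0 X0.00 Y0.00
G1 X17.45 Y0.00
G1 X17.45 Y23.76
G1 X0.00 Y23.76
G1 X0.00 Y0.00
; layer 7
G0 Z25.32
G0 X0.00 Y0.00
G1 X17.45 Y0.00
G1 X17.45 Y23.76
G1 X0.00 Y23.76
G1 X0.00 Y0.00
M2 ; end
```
solid part
  facet normal 0.0000 0.0000 -1.0000
    outer loop
      vertex 17.45 23.76 0.00
      vertex 17.45 0.00 0.00
      vertex 0.00 0.00 0.00
    endloop
  endfacet
  facet normal 0.0000 0.0000 -1.0000
    outer loop
      vertex 0.00 23.76 0.00
      vertex 17.45 23.76 0.00
      vertex 0.00 0.00 0.00
    endloop
  endfacet
  facet normal 0.0000 0.0000 1.0000
    outer loop
      vertex 0.00 0.00 25.32
      vertex 17.45 0.00 25.32
      vertex 17.45 23.76 25.32
    endloop
  endfacet
  facet normal 0.0000 0.0000 1.0000
    outer loop
      vertex 0.00 0.00 25.32
      vertex 17.45 23.76 25.32
      vertex 0.00 23.76 25.32
    endloop
  endfacet
  facet normal 0.0000 -1.0000 0.0000
    outer loop
      vertex 0.00 0.00 0.00
      vertex 17.45 0.00 0.00
      vertex 17.45 0.00 25.32
    endloop
  endfacet
  facet normal 0.0000 -1.0000 0.0000
    outer loop
      vertex 0.00 0.00 0.00
      vertex 17.45 0.00 25.32
      vertex 0.00 0.00 25.32
    endloop
  endfacet
  facet normal 0.0000 1.0000 0.0000
    outer loop
      vertex 17.45 23.76 25.32
      vertex 17.45 23.76 0.00
      vertex 0.00 23.76 0.00
    endloop
  endfacet
  facet normal 0.0000 1.0000 0.0000
    outer loop
      vertex 0.00 23.76 25.32
      vertex 17.45 23.76 25.32
      vertex 0.00 23.76 0.00
    endloop
  endfacet
  facet normal -1.0000 0.0000 0.0000
    outer loop
      vertex 0.00 23.76 25.32
      vertex 0.00 23.76 0.00
      vertex 0.00 0.00 0.00
    endloop
  endfacet
  facet normal -1.0000 0.0000 0.0000
    outer loop
      vertex 0.00 0.00 25.32
      vertex 0.00 23.76 25.32
      vertex 0.00 0.00 0.00
    endloop
  endfacet
  facet normal 1.0000 0.0000 0.0000
    outer loop
      vertex 17.45 0.00 0.00
      vertex 17.45 23.76 0.00
      vertex 17.45 23.76 25.32
    endloop
  endfacet
  facet normal 1.0000 0.0000 0.0000
    outer loop
      vertex 17.45 0.00 0.00
      vertex 17.45 23.76 25.32
      vertex 17.45 0.00 25.32
    endloop
  endfacet
endsolid part

The G0 Z moves step by Δz≈3.62 mm. Every layer's G1 loop is the same polygon, so the solid is a straight extrusion of it from z=0 to z≈25.3. Closing with flat bottom and top caps and triangulating gives 12 facets — a rectangular box, roughly 17.4 × 23.8 mm footprint and 25.3 mm tall.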